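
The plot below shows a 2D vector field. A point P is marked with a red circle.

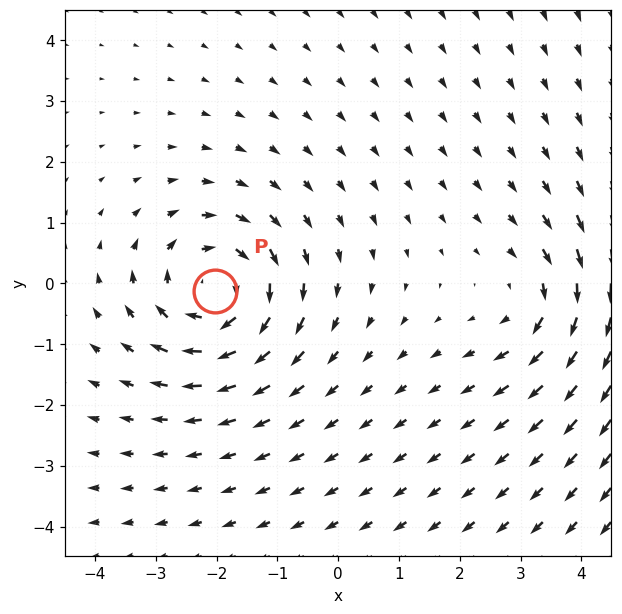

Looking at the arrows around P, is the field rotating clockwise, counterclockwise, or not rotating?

Near P at (-2.0, -0.1) the arrows circulate clockwise. The curl (z-component) there is about -4; negative curl means clockwise rotation.

clockwise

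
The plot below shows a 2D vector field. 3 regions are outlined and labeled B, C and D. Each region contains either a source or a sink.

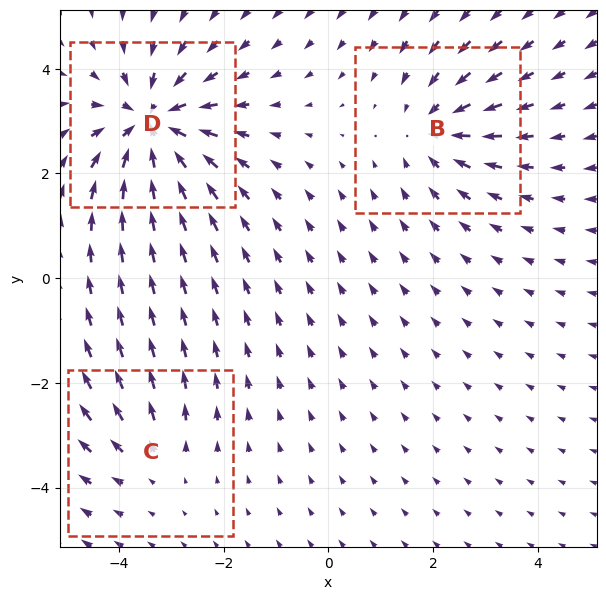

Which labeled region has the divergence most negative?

D

Divergence at each region's feature centre — B: about -3, C: about +2, D: about -5. Region D is most negative.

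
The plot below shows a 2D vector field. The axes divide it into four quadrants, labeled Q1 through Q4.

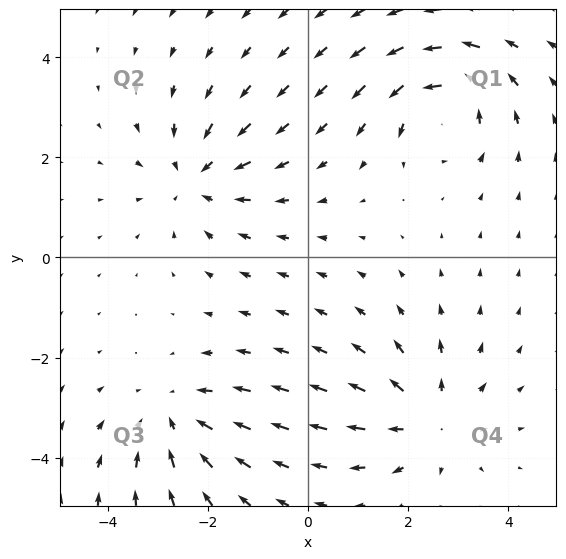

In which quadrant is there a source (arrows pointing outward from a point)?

Q4

The source sits at approximately (2.4, -3.2), which lies in quadrant Q4. The divergence there is about +4, positive as expected for a source.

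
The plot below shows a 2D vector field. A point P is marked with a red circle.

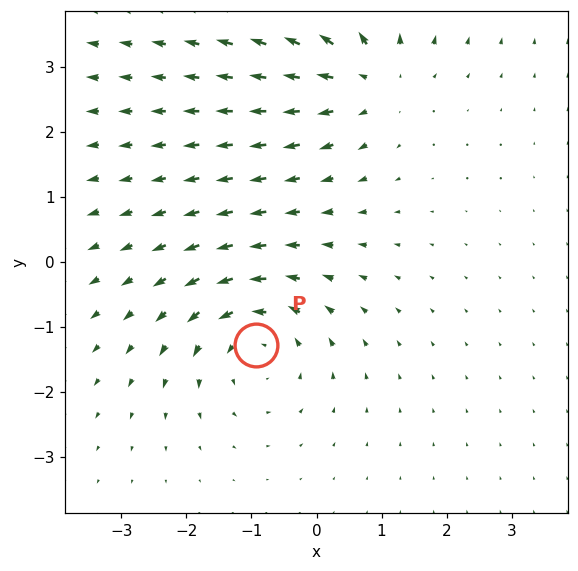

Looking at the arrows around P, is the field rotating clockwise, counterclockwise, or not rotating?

Near P at (-0.9, -1.3) the arrows circulate counterclockwise. The curl (z-component) there is about +3; positive curl means counterclockwise rotation.

counterclockwise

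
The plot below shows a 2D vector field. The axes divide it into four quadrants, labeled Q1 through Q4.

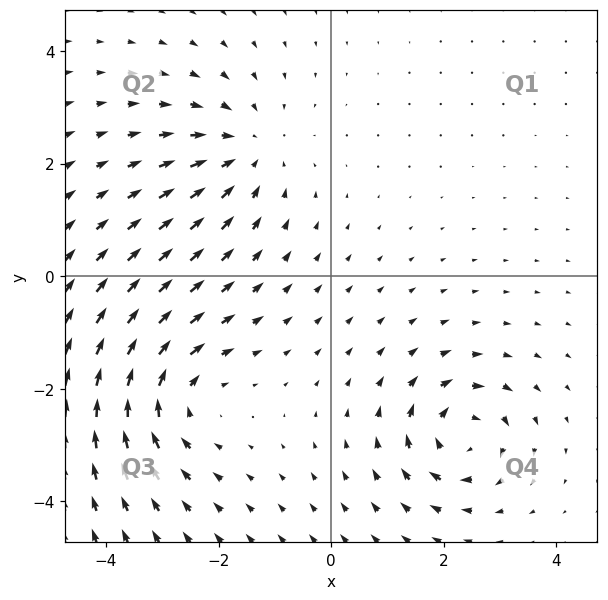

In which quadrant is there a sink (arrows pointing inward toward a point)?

Q2

The sink sits at approximately (-1.5, 2.2), which lies in quadrant Q2. The divergence there is about -3, negative as expected for a sink.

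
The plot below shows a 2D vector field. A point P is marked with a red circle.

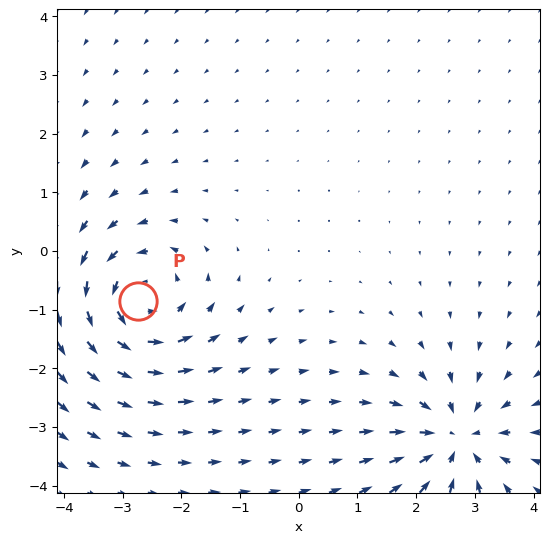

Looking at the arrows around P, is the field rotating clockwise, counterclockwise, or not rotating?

counterclockwise

Near P at (-2.7, -0.9) the arrows circulate counterclockwise. The curl (z-component) there is about +5; positive curl means counterclockwise rotation.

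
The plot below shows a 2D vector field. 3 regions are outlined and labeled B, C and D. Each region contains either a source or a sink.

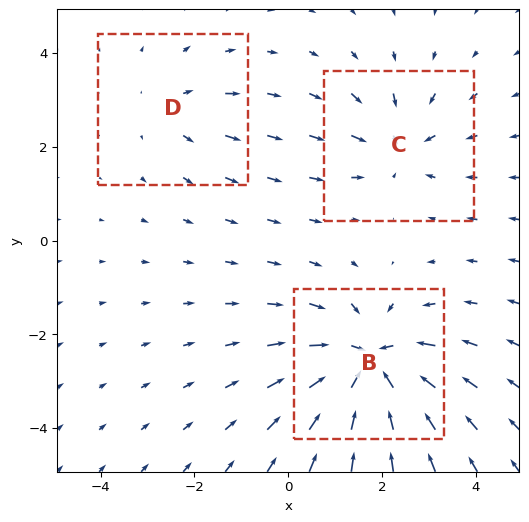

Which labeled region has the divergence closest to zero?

Divergence at each region's feature centre — B: about -5, C: about -3, D: about +2. Region D is closest to zero.

D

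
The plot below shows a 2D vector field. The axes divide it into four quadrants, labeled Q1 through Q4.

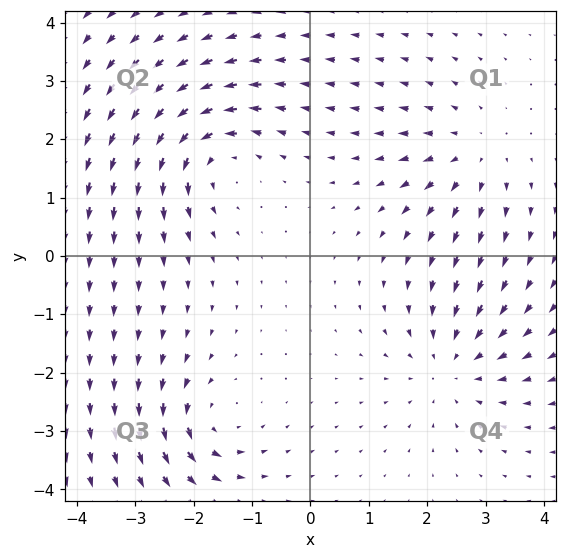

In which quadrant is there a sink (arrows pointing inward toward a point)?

The sink sits at approximately (2.4, -1.9), which lies in quadrant Q4. The divergence there is about -4, negative as expected for a sink.

Q4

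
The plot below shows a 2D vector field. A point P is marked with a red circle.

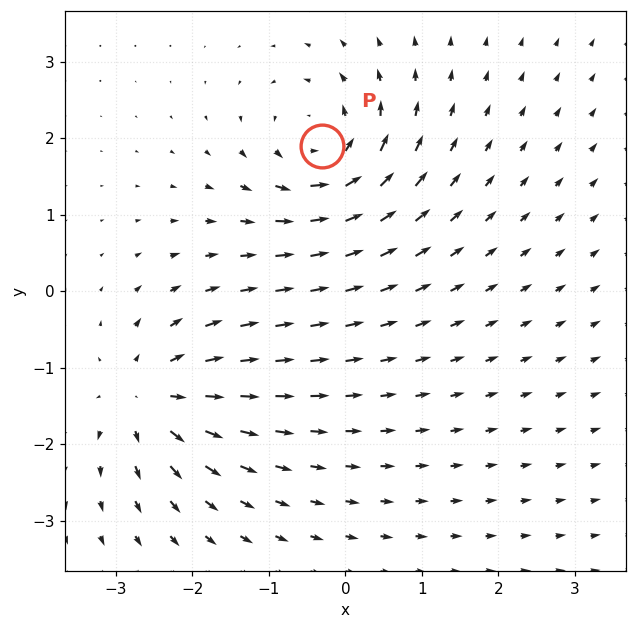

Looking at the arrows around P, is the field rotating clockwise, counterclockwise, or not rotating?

Near P at (-0.3, 1.9) the arrows circulate counterclockwise. The curl (z-component) there is about +6; positive curl means counterclockwise rotation.

counterclockwise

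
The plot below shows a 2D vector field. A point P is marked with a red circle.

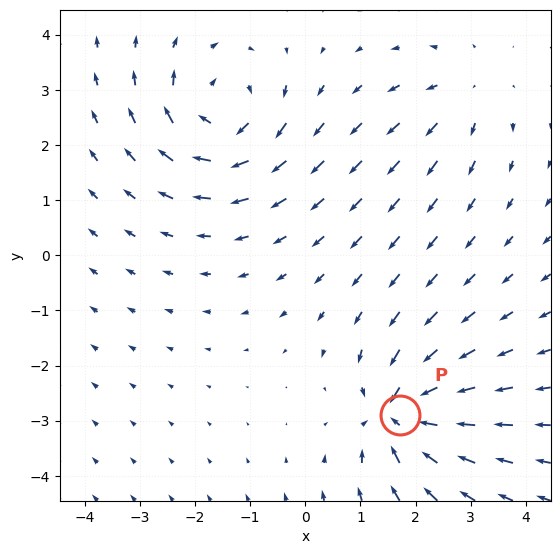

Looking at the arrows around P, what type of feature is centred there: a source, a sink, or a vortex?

sink

At P (1.7, -2.9) the arrows converge inward. Divergence about -6, curl ≈0 — negative divergence with near-zero curl is a sink.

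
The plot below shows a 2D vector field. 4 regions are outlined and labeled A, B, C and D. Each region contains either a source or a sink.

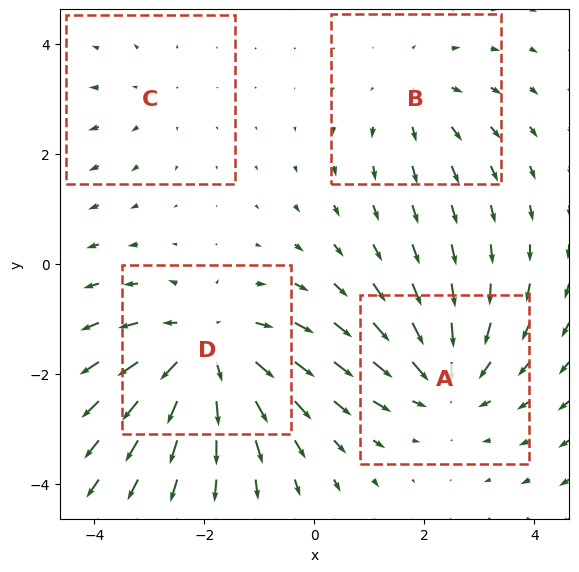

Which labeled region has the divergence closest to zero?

C

Divergence at each region's feature centre — A: about -5, B: about +3, C: about +2, D: about +6. Region C is closest to zero.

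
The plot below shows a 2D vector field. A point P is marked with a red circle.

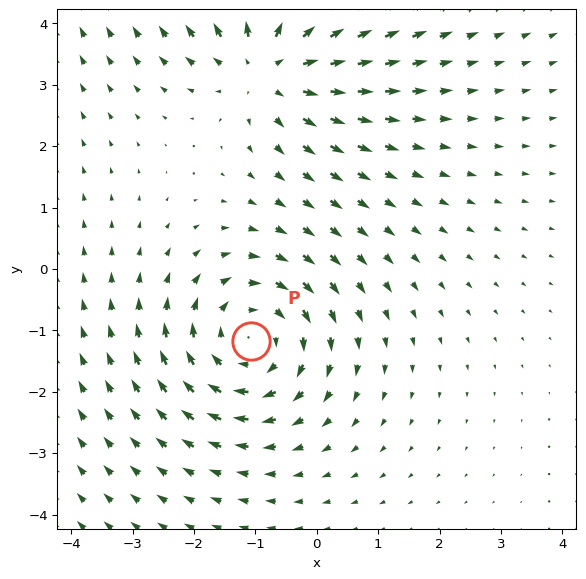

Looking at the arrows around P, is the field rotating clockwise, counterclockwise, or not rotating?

Near P at (-1.1, -1.2) the arrows circulate clockwise. The curl (z-component) there is about -2; negative curl means clockwise rotation.

clockwise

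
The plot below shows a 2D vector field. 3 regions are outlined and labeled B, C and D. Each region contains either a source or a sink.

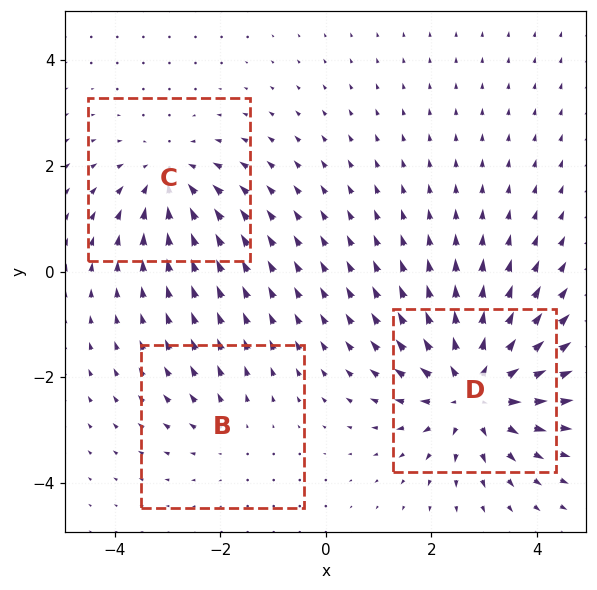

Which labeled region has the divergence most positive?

D

Divergence at each region's feature centre — B: about +2, C: about -3, D: about +5. Region D is most positive.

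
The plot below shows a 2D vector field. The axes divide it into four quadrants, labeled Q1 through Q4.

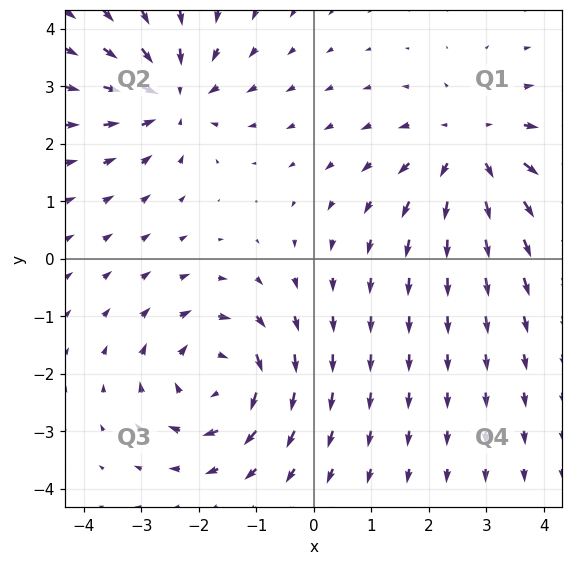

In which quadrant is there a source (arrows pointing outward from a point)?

Q1

The source sits at approximately (2.8, 1.9), which lies in quadrant Q1. The divergence there is about +4, positive as expected for a source.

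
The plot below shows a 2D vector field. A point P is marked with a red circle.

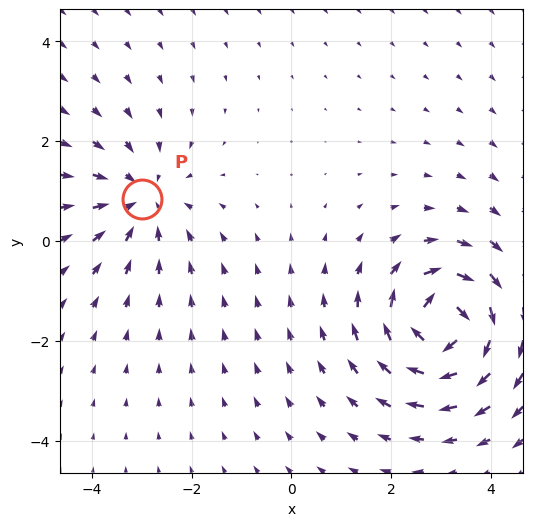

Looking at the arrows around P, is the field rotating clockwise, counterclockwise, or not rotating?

Near P at (-3.0, 0.8) the arrows show no circulation. The curl there is ≈0.

not rotating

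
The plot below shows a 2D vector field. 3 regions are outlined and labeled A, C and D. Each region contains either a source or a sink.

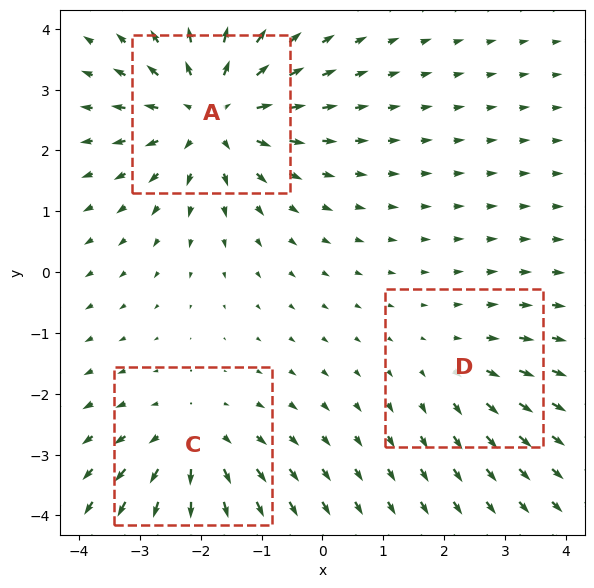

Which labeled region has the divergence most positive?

Divergence at each region's feature centre — A: about +5, C: about +3, D: about +2. Region A is most positive.

A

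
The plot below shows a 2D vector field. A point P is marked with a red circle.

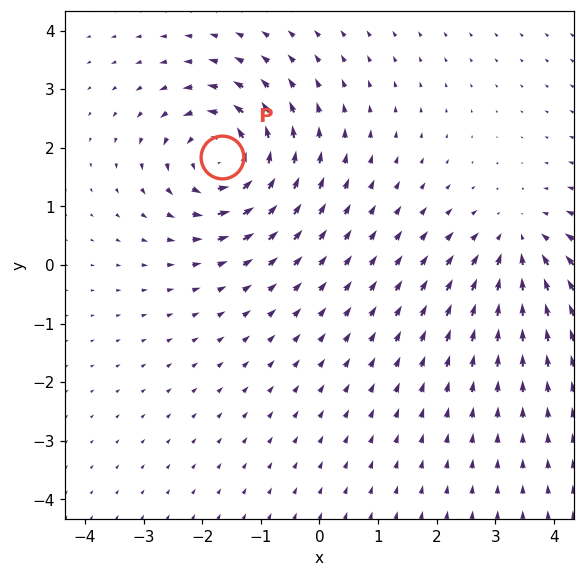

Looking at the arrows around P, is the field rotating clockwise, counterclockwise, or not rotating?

counterclockwise

Near P at (-1.7, 1.8) the arrows circulate counterclockwise. The curl (z-component) there is about +6; positive curl means counterclockwise rotation.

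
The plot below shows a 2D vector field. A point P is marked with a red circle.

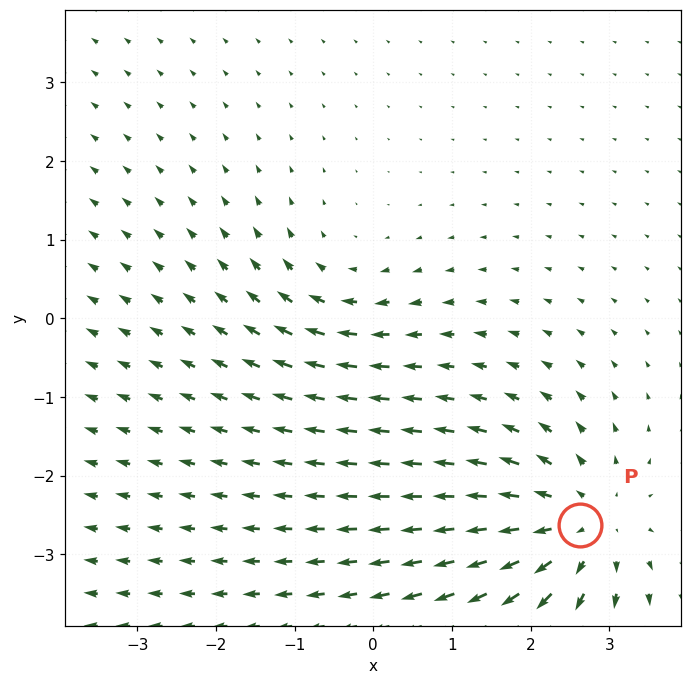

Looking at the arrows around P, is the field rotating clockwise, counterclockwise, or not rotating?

Near P at (2.6, -2.6) the arrows show no circulation. The curl there is ≈0.

not rotating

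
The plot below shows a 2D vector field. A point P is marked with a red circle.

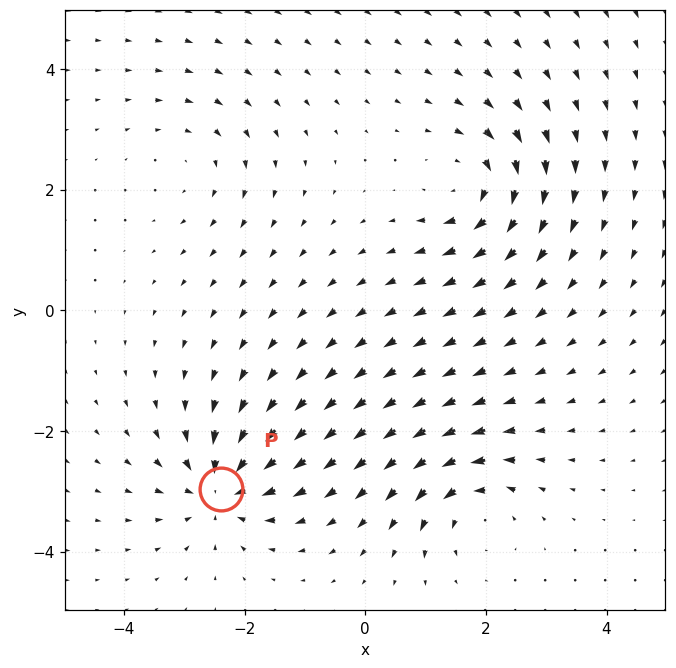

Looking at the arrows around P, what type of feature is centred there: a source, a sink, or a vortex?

At P (-2.4, -3.0) the arrows converge inward. Divergence about -7, curl ≈0 — negative divergence with near-zero curl is a sink.

sink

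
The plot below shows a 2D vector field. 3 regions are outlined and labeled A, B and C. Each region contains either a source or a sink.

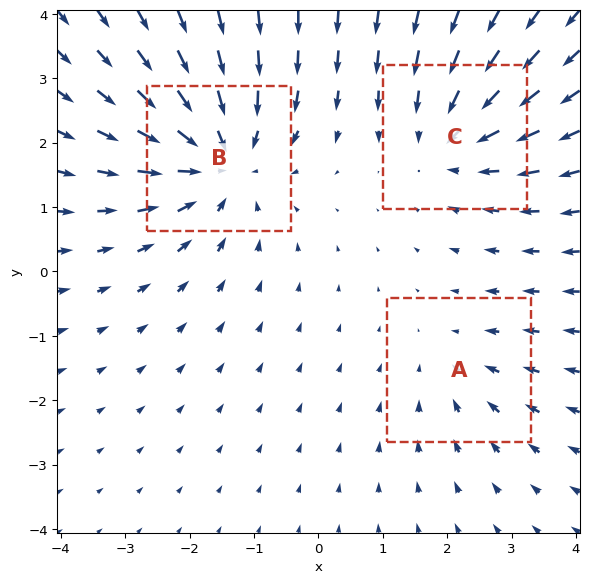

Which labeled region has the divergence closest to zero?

Divergence at each region's feature centre — A: about -2, B: about -4, C: about -3. Region A is closest to zero.

A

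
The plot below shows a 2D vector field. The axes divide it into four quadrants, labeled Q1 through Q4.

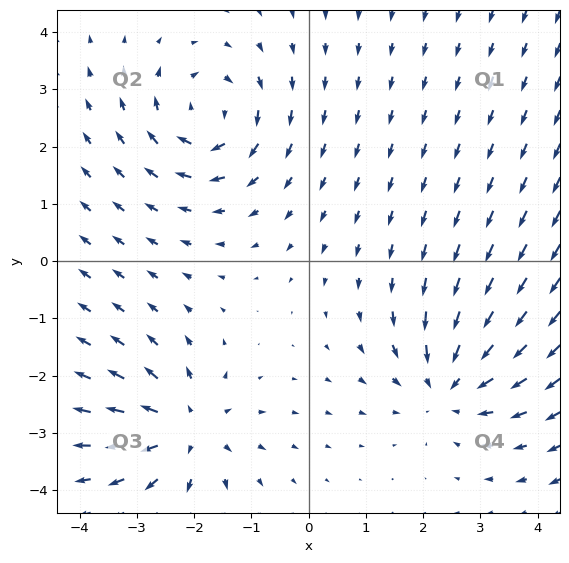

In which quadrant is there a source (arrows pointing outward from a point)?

Q3

The source sits at approximately (-2.1, -2.9), which lies in quadrant Q3. The divergence there is about +3, positive as expected for a source.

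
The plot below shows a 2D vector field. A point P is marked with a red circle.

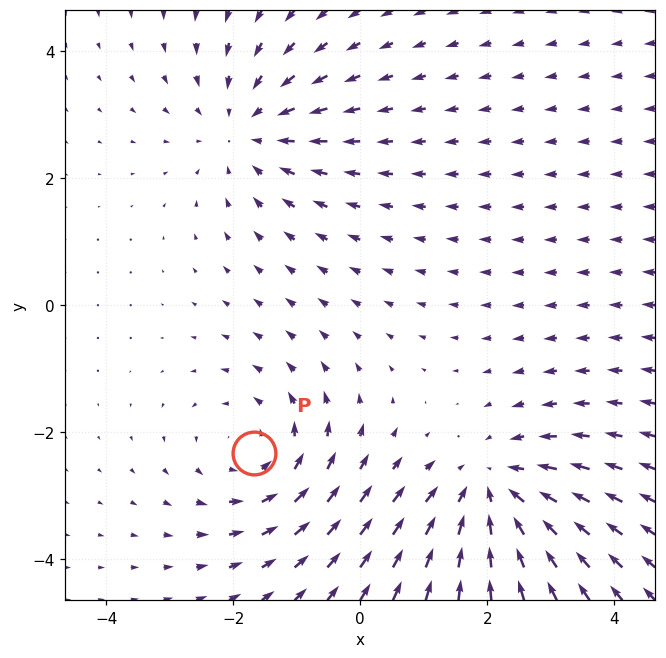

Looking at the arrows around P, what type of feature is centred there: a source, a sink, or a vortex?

At P (-1.7, -2.3) the arrows circulate counterclockwise. Divergence ≈0, curl about +3 — near-zero divergence with nonzero curl is a vortex.

vortex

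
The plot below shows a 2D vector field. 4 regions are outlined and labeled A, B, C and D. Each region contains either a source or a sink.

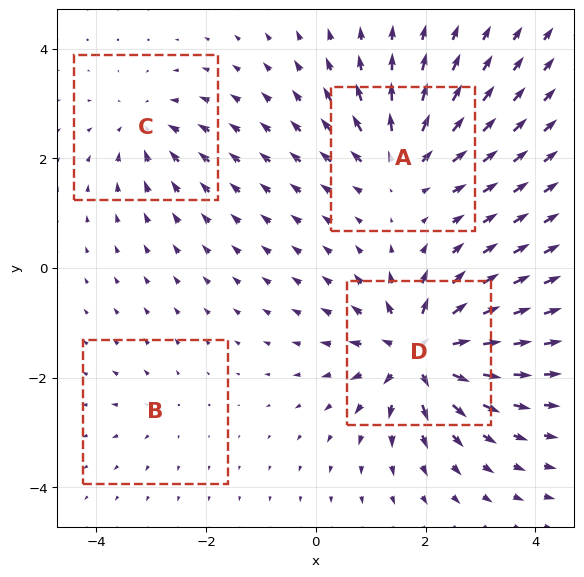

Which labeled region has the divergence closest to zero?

B

Divergence at each region's feature centre — A: about +6, B: about +2, C: about -4, D: about +9. Region B is closest to zero.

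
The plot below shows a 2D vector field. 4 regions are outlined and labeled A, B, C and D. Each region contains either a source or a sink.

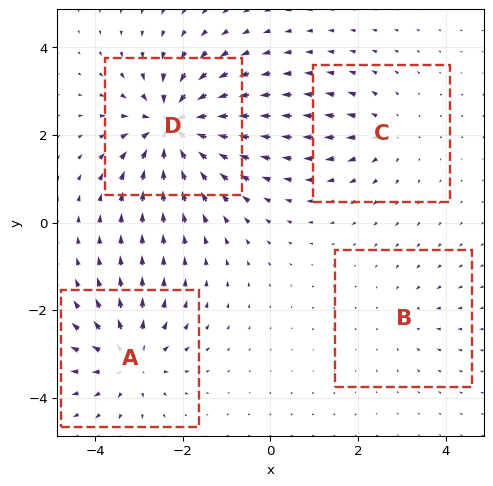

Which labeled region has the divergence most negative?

Divergence at each region's feature centre — A: about +5, B: about -2, C: about +3, D: about -8. Region D is most negative.

D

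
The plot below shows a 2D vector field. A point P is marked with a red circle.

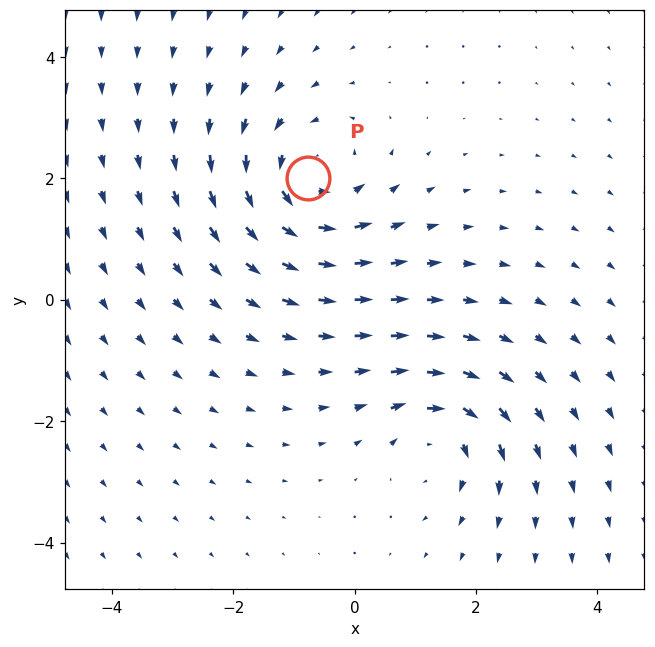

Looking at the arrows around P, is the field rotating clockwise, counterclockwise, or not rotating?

counterclockwise

Near P at (-0.8, 2.0) the arrows circulate counterclockwise. The curl (z-component) there is about +3; positive curl means counterclockwise rotation.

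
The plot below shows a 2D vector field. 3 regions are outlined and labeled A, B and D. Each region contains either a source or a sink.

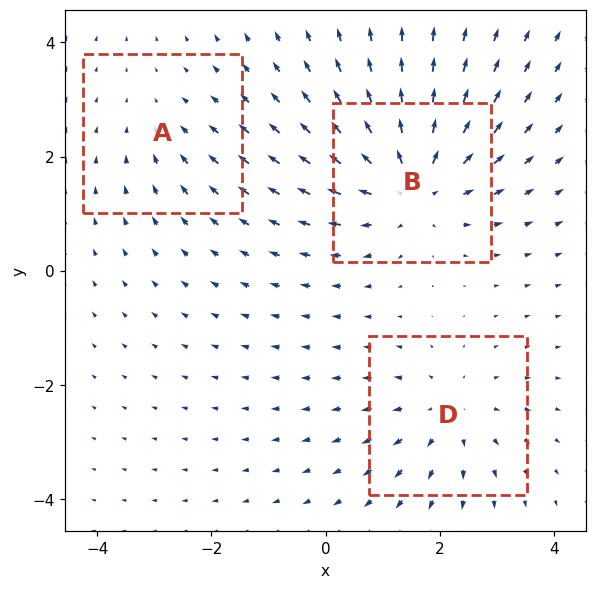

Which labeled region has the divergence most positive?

B

Divergence at each region's feature centre — A: about -2, B: about +5, D: about +3. Region B is most positive.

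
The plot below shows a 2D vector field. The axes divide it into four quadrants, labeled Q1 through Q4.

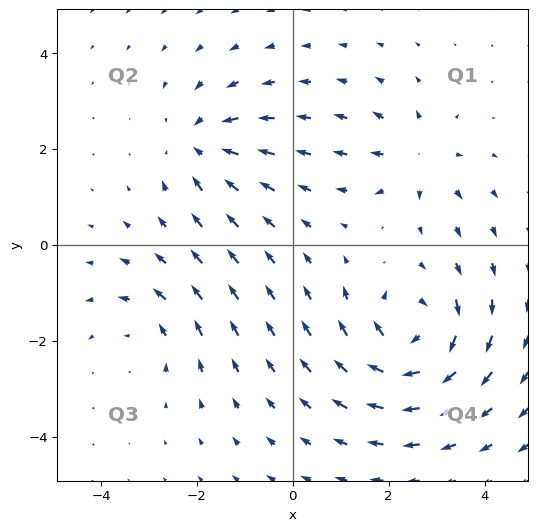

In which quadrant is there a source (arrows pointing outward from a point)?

Q1

The source sits at approximately (2.6, 1.8), which lies in quadrant Q1. The divergence there is about +3, positive as expected for a source.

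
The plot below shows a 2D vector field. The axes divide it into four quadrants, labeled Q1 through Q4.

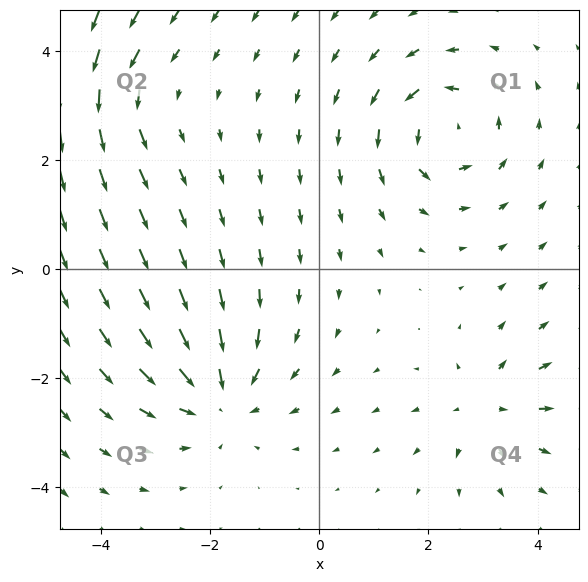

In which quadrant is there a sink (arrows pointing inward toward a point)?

The sink sits at approximately (-1.8, -2.3), which lies in quadrant Q3. The divergence there is about -4, negative as expected for a sink.

Q3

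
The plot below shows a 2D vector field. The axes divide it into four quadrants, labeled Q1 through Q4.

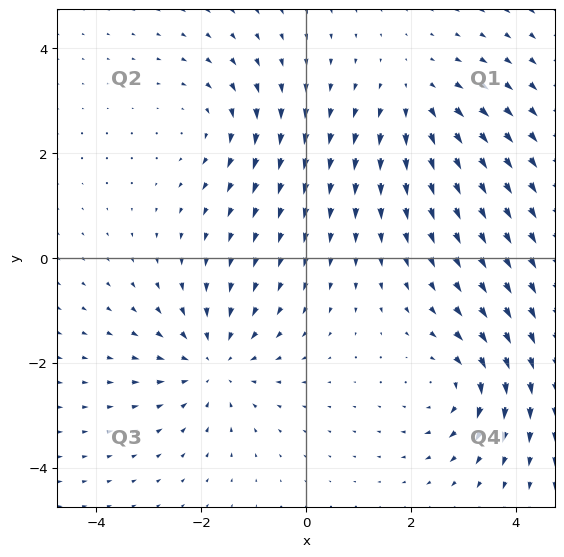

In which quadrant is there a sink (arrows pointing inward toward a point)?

Q3

The sink sits at approximately (-1.8, -2.0), which lies in quadrant Q3. The divergence there is about -4, negative as expected for a sink.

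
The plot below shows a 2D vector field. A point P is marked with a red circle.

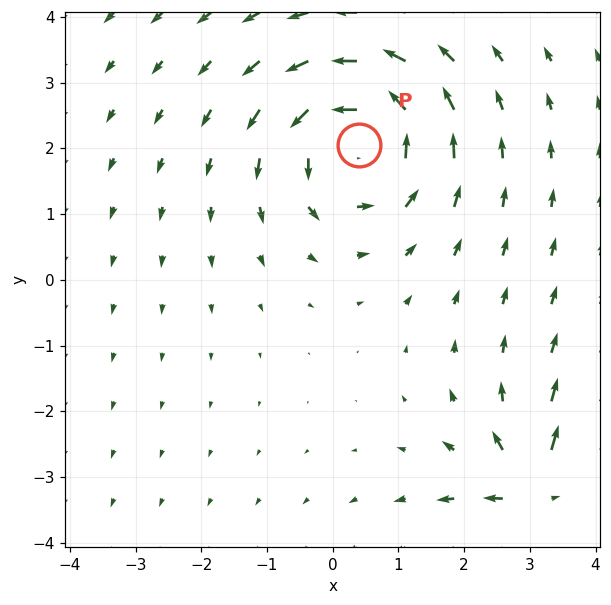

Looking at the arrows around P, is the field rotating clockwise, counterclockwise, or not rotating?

counterclockwise

Near P at (0.4, 2.1) the arrows circulate counterclockwise. The curl (z-component) there is about +5; positive curl means counterclockwise rotation.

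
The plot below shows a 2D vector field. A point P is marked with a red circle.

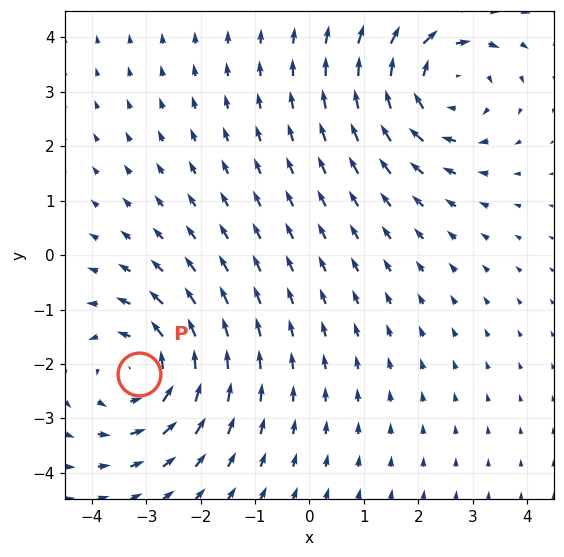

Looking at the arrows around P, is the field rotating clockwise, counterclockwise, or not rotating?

Near P at (-3.1, -2.2) the arrows circulate counterclockwise. The curl (z-component) there is about +4; positive curl means counterclockwise rotation.

counterclockwise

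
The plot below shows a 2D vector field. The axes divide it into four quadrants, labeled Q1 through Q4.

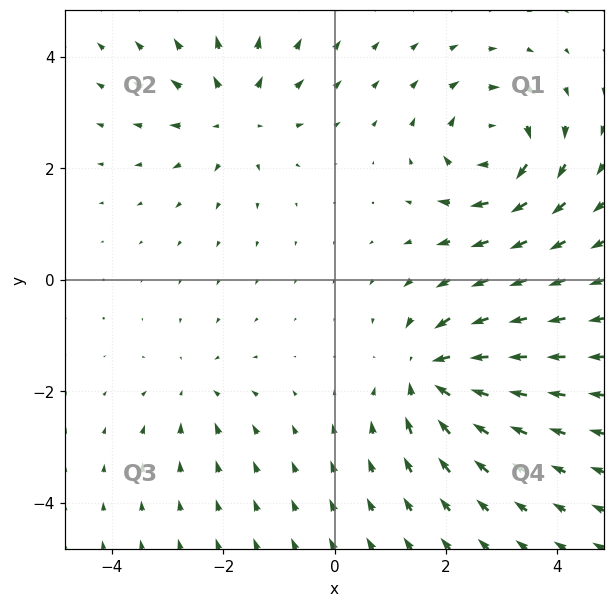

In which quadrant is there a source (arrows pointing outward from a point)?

Q2

The source sits at approximately (-1.8, 3.0), which lies in quadrant Q2. The divergence there is about +4, positive as expected for a source.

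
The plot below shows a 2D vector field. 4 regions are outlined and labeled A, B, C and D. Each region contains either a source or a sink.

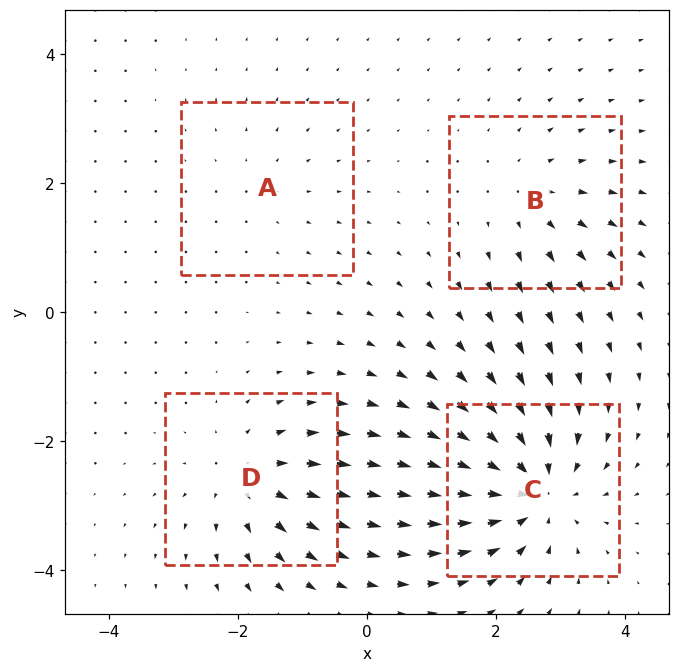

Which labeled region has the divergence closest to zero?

A

Divergence at each region's feature centre — A: about +2, B: about +4, C: about -7, D: about +5. Region A is closest to zero.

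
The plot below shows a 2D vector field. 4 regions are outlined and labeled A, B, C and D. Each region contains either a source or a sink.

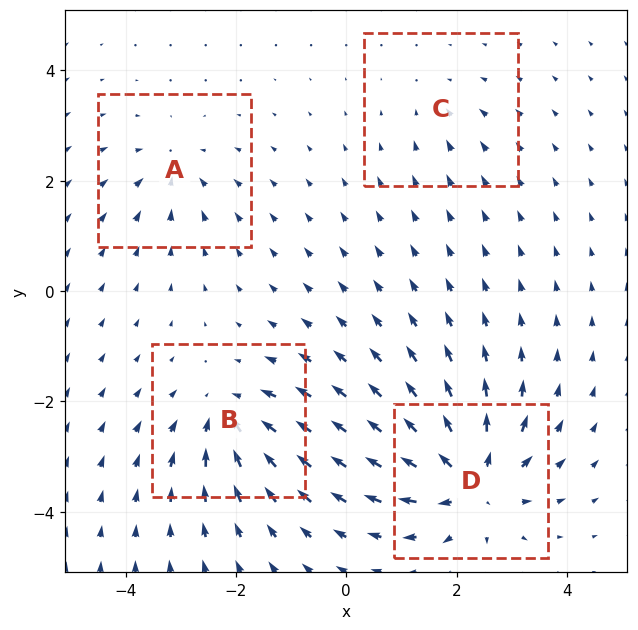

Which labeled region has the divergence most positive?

D

Divergence at each region's feature centre — A: about -4, B: about -6, C: about -2, D: about +8. Region D is most positive.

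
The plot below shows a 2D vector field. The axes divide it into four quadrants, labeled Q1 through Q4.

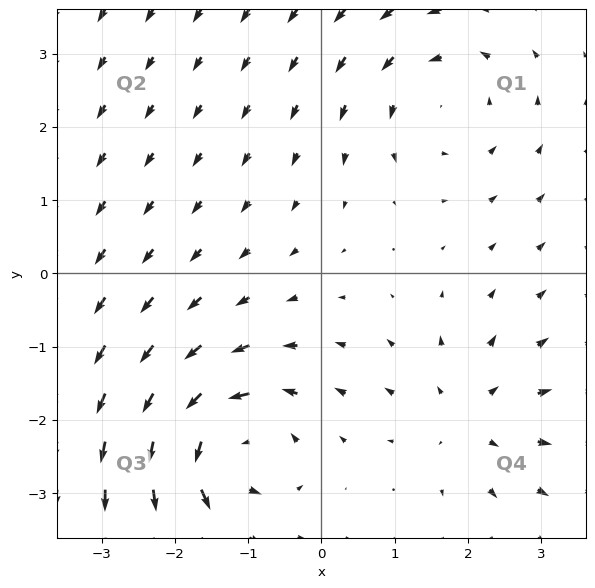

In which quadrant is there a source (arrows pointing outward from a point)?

Q4

The source sits at approximately (2.0, -1.9), which lies in quadrant Q4. The divergence there is about +3, positive as expected for a source.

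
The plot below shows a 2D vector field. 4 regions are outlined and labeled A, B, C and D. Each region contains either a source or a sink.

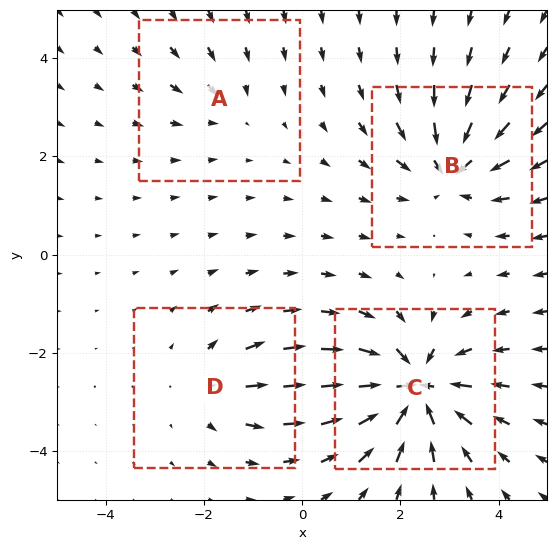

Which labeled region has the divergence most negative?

Divergence at each region's feature centre — A: about -2, B: about -6, C: about -8, D: about +3. Region C is most negative.

C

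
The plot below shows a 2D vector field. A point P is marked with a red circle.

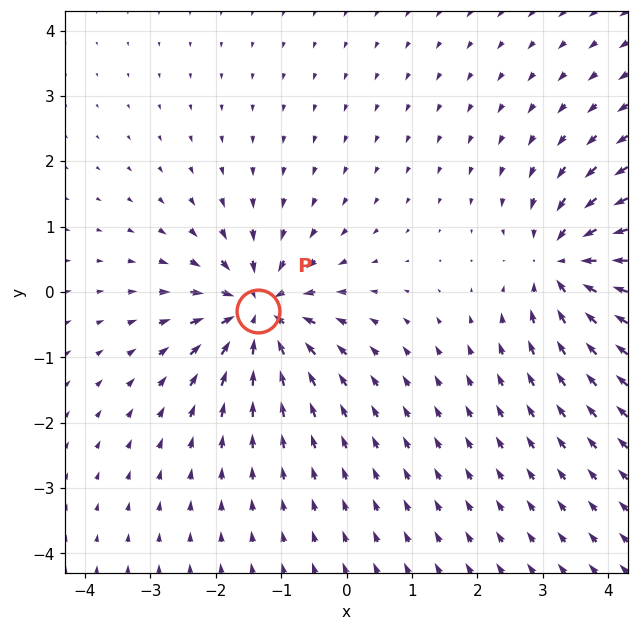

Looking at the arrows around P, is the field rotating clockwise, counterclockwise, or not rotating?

Near P at (-1.4, -0.3) the arrows show no circulation. The curl there is ≈0.

not rotating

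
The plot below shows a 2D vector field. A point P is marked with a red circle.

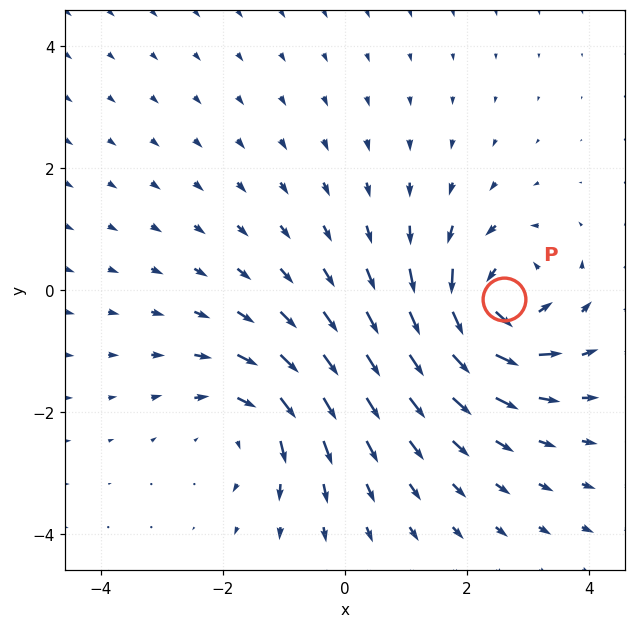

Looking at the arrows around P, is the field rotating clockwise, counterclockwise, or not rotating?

counterclockwise

Near P at (2.6, -0.1) the arrows circulate counterclockwise. The curl (z-component) there is about +6; positive curl means counterclockwise rotation.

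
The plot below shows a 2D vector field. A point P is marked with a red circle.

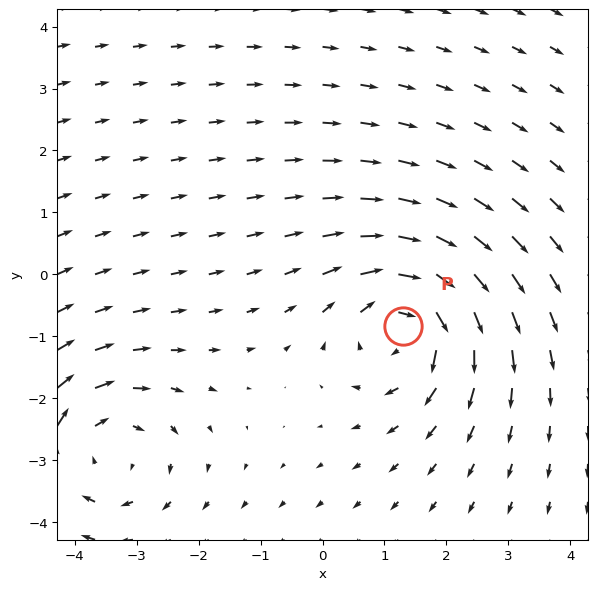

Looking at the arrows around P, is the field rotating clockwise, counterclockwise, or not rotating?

clockwise

Near P at (1.3, -0.8) the arrows circulate clockwise. The curl (z-component) there is about -5; negative curl means clockwise rotation.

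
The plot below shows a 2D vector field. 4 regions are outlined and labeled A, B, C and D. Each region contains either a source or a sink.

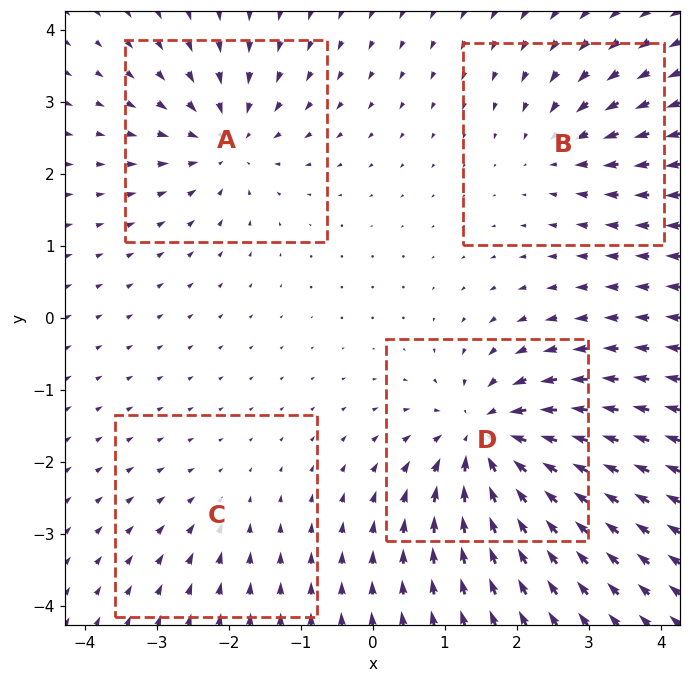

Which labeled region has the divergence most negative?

Divergence at each region's feature centre — A: about -6, B: about -4, C: about -2, D: about -8. Region D is most negative.

D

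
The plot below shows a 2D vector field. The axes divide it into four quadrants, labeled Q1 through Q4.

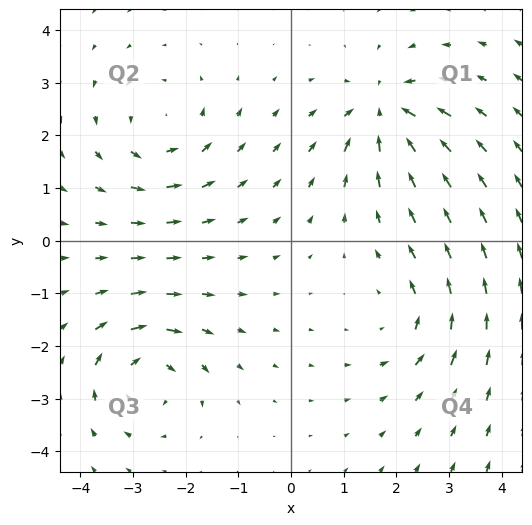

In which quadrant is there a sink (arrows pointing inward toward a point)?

Q1

The sink sits at approximately (1.8, 2.4), which lies in quadrant Q1. The divergence there is about -6, negative as expected for a sink.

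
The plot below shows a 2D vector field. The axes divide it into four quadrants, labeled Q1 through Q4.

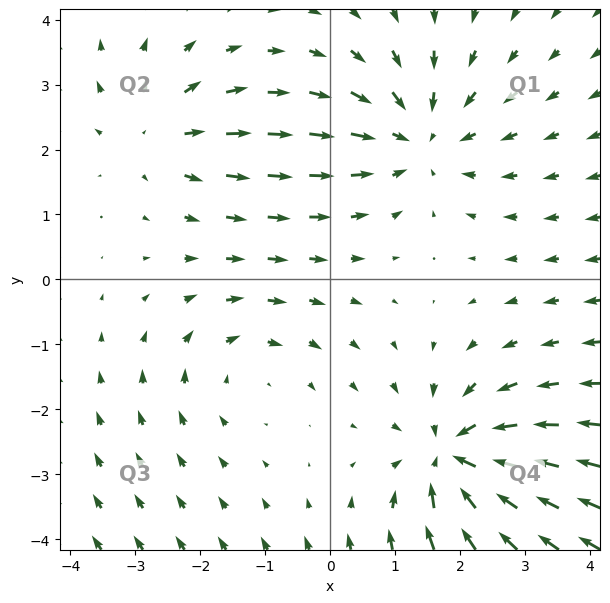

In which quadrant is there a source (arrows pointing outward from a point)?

The source sits at approximately (-2.7, 2.2), which lies in quadrant Q2. The divergence there is about +3, positive as expected for a source.

Q2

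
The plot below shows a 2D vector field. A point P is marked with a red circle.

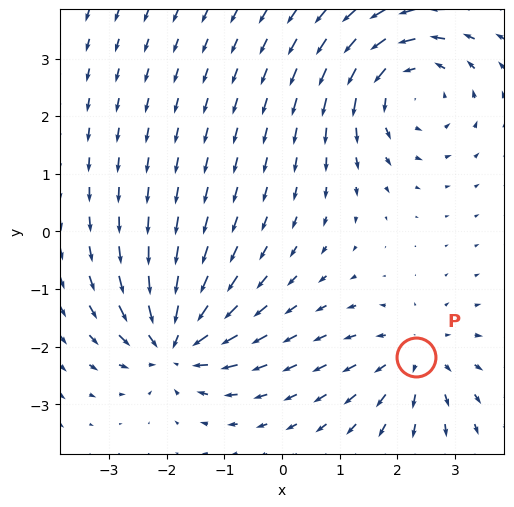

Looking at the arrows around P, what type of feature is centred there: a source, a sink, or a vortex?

source

At P (2.3, -2.2) the arrows spread outward. Divergence about +4, curl ≈0 — positive divergence with near-zero curl is a source.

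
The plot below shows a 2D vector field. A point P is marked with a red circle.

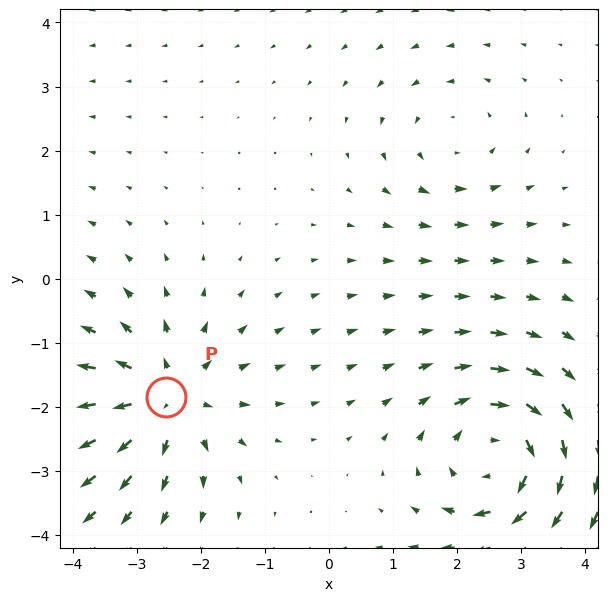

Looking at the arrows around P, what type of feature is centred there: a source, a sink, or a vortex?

source

At P (-2.5, -1.9) the arrows spread outward. Divergence about +4, curl ≈0 — positive divergence with near-zero curl is a source.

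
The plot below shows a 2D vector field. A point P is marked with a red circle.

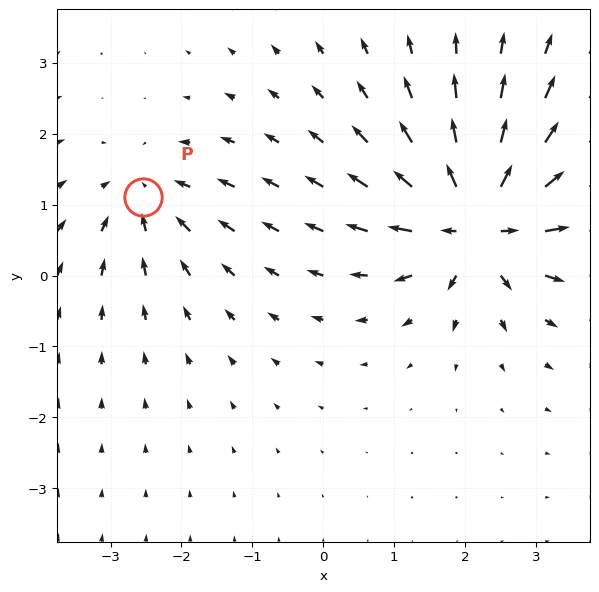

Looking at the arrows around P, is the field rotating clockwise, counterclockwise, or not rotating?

not rotating

Near P at (-2.5, 1.1) the arrows show no circulation. The curl there is ≈0.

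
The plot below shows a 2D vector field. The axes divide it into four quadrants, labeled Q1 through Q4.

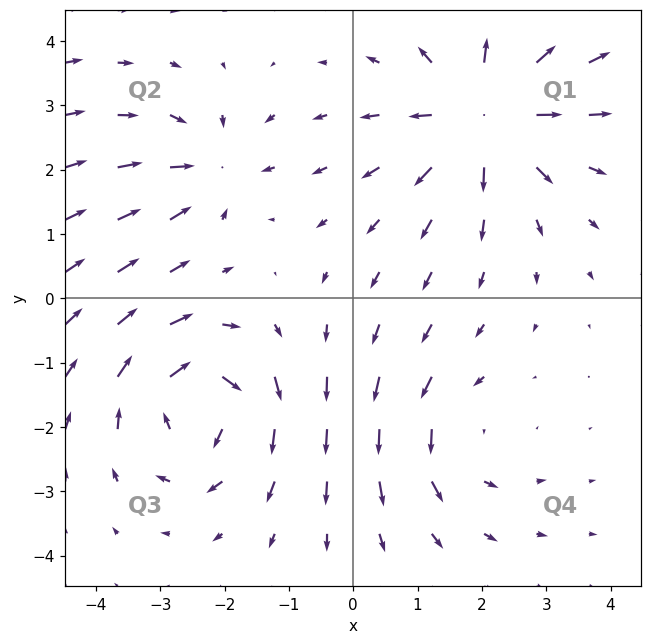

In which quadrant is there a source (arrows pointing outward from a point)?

The source sits at approximately (2.0, 2.9), which lies in quadrant Q1. The divergence there is about +5, positive as expected for a source.

Q1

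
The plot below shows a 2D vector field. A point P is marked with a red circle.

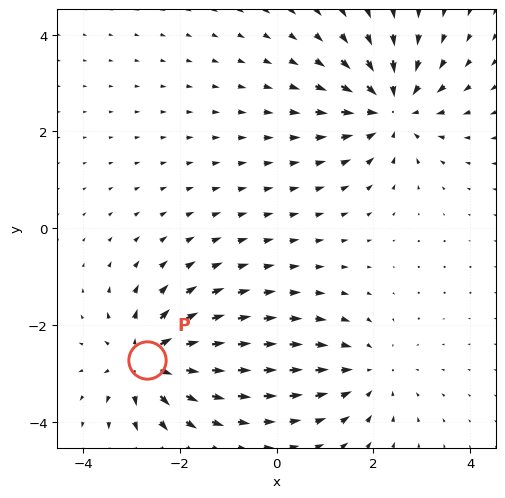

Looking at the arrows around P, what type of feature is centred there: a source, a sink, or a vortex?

source

At P (-2.7, -2.7) the arrows spread outward. Divergence about +5, curl ≈0 — positive divergence with near-zero curl is a source.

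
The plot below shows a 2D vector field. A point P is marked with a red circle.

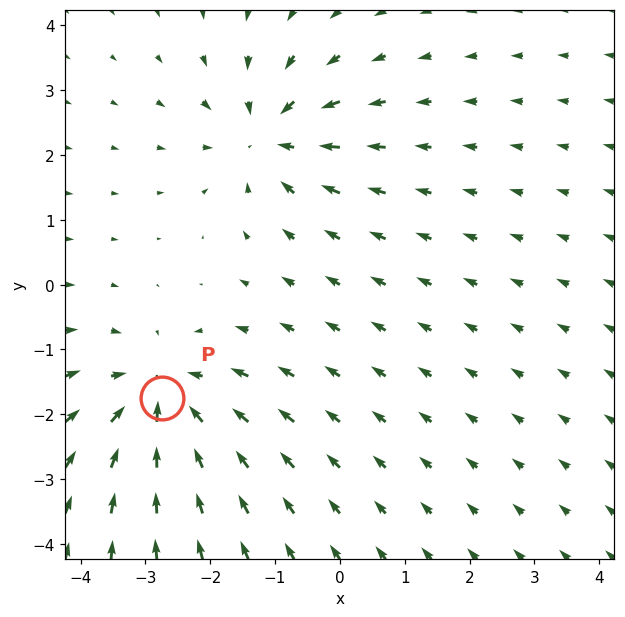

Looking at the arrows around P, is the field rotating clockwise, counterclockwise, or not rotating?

Near P at (-2.7, -1.7) the arrows show no circulation. The curl there is ≈0.

not rotating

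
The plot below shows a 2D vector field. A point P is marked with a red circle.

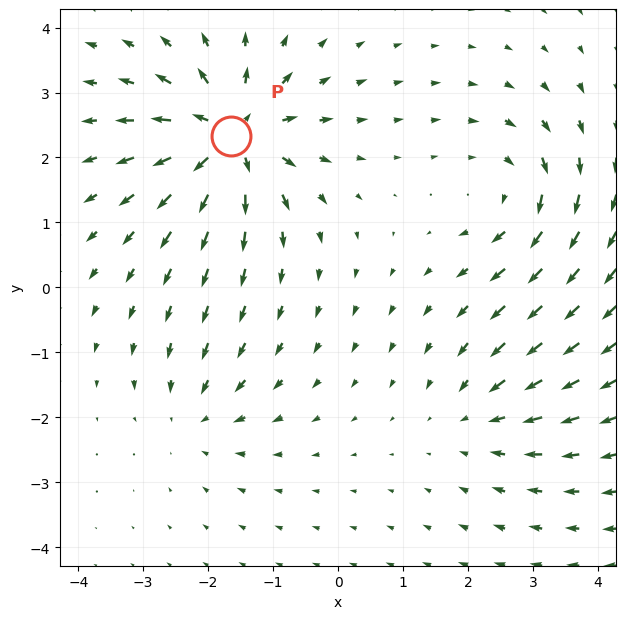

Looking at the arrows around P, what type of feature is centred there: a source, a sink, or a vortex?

At P (-1.6, 2.3) the arrows spread outward. Divergence about +7, curl ≈0 — positive divergence with near-zero curl is a source.

source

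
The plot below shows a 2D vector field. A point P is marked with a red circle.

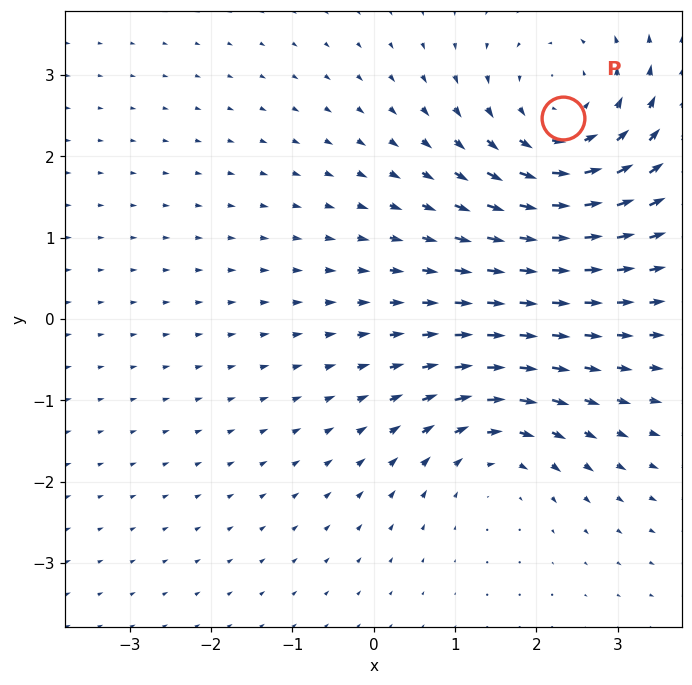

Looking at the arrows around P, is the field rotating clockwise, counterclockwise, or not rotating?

Near P at (2.3, 2.5) the arrows circulate counterclockwise. The curl (z-component) there is about +4; positive curl means counterclockwise rotation.

counterclockwise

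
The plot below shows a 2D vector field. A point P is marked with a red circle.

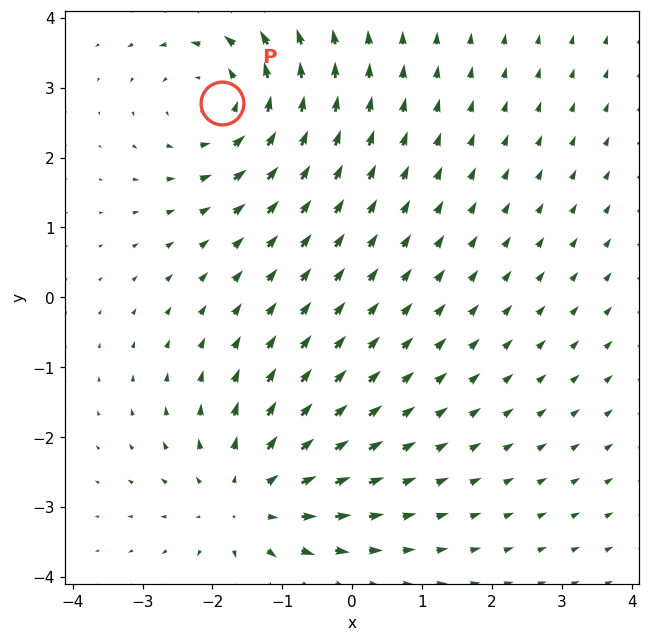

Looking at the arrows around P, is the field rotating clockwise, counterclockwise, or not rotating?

Near P at (-1.9, 2.8) the arrows circulate counterclockwise. The curl (z-component) there is about +4; positive curl means counterclockwise rotation.

counterclockwise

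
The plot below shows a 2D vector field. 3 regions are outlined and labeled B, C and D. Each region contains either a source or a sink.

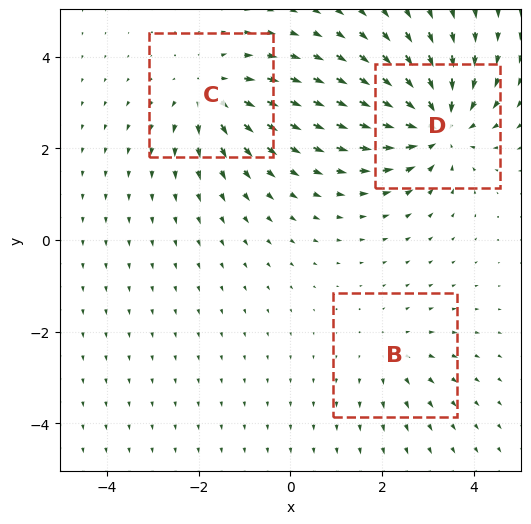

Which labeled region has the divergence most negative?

D

Divergence at each region's feature centre — B: about +2, C: about +3, D: about -5. Region D is most negative.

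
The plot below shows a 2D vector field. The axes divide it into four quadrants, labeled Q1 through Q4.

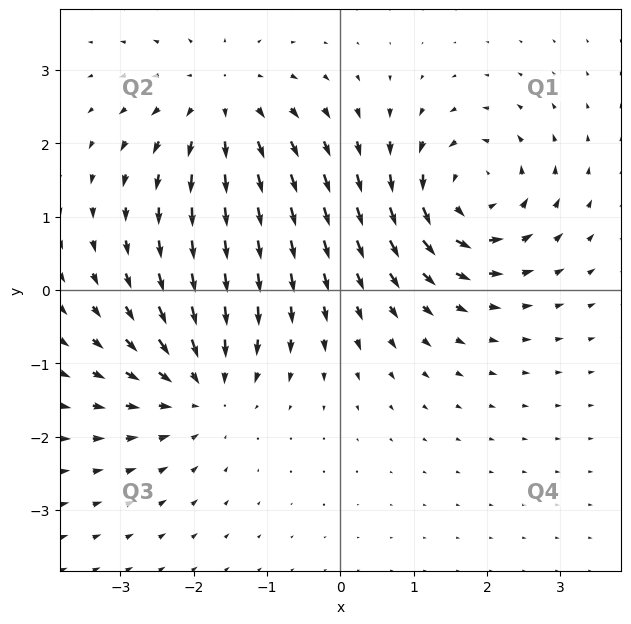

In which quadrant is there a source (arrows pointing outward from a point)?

The source sits at approximately (-1.6, 2.5), which lies in quadrant Q2. The divergence there is about +3, positive as expected for a source.

Q2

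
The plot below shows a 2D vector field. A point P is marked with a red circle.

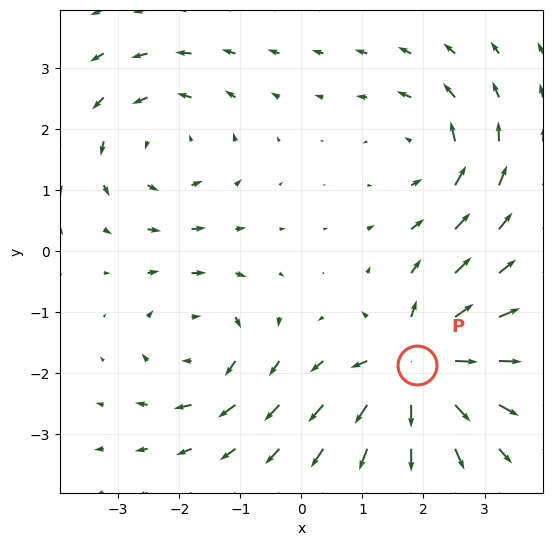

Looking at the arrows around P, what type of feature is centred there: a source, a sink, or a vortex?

At P (1.9, -1.9) the arrows spread outward. Divergence about +7, curl ≈0 — positive divergence with near-zero curl is a source.

source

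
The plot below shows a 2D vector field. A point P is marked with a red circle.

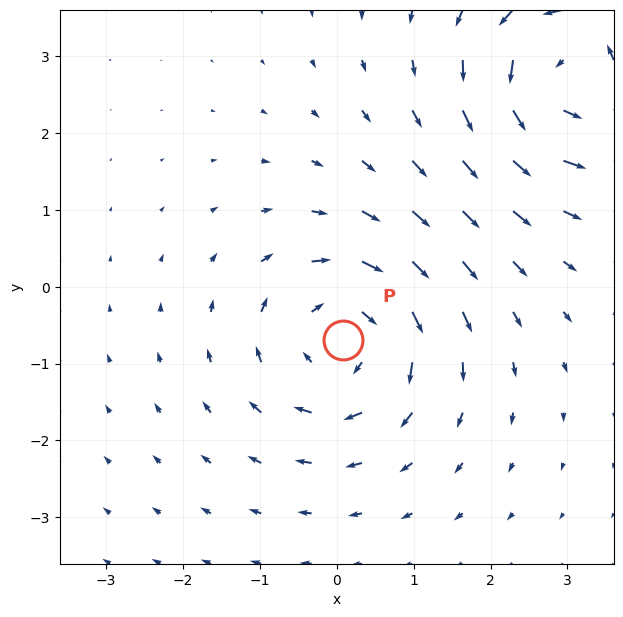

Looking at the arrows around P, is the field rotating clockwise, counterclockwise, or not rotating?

clockwise

Near P at (0.1, -0.7) the arrows circulate clockwise. The curl (z-component) there is about -5; negative curl means clockwise rotation.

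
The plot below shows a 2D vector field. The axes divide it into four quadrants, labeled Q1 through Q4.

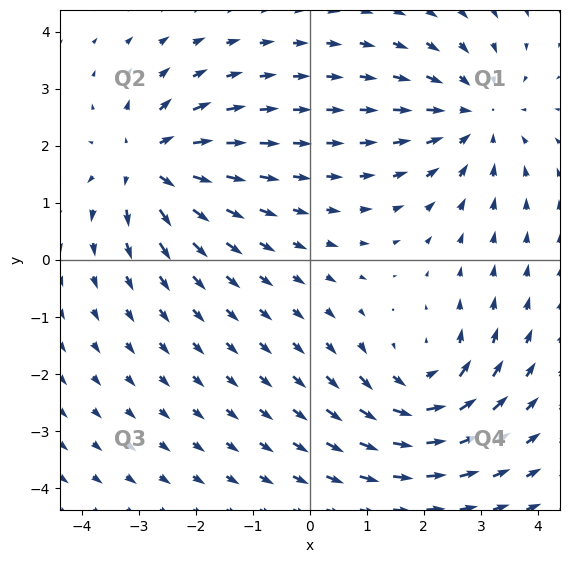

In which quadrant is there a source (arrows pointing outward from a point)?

The source sits at approximately (-2.8, 1.7), which lies in quadrant Q2. The divergence there is about +6, positive as expected for a source.

Q2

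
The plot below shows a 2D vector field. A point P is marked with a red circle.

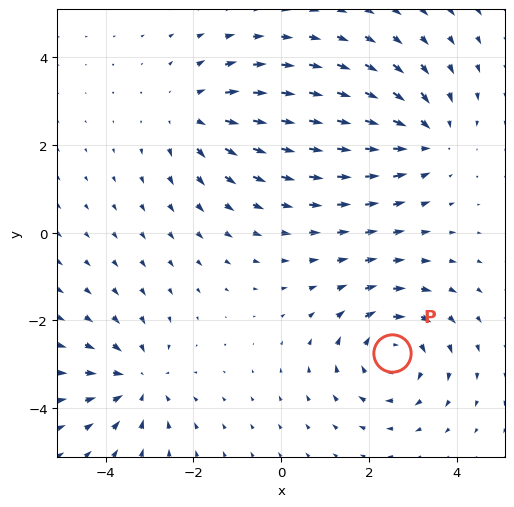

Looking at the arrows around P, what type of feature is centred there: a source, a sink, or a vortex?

At P (2.5, -2.7) the arrows circulate clockwise. Divergence ≈0, curl about -4 — near-zero divergence with nonzero curl is a vortex.

vortex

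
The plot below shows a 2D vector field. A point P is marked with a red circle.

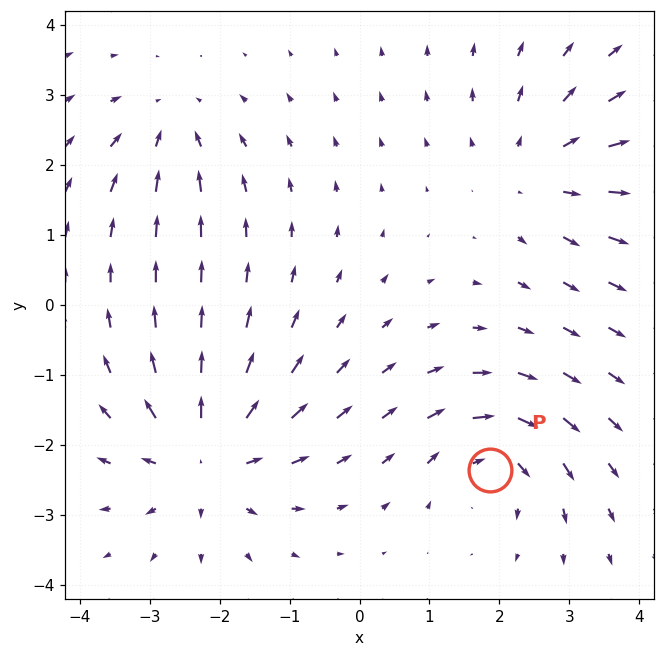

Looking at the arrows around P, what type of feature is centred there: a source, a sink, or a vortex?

vortex

At P (1.9, -2.4) the arrows circulate clockwise. Divergence ≈0, curl about -5 — near-zero divergence with nonzero curl is a vortex.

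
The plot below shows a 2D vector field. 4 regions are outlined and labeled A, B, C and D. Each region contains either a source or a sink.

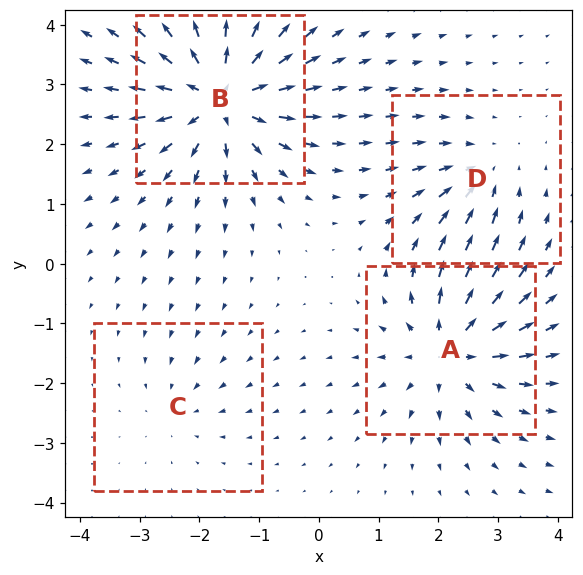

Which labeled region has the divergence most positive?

Divergence at each region's feature centre — A: about +6, B: about +8, C: about -2, D: about -4. Region B is most positive.

B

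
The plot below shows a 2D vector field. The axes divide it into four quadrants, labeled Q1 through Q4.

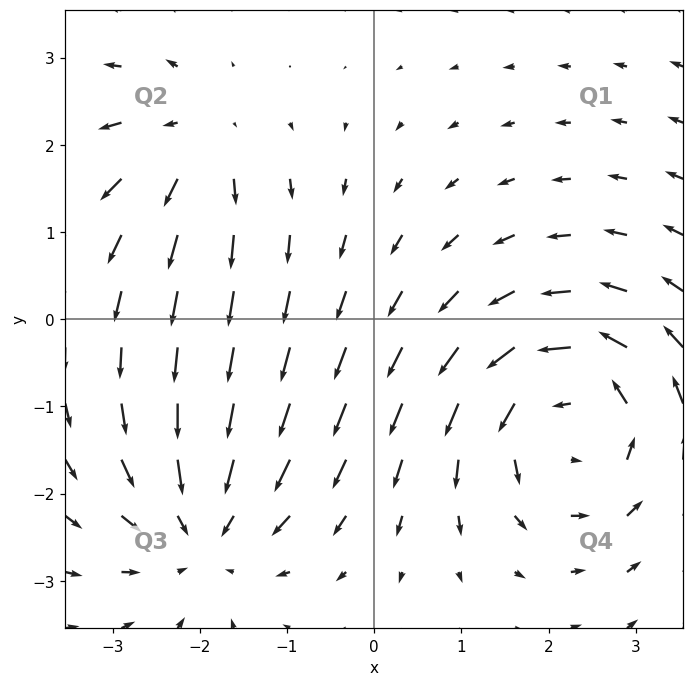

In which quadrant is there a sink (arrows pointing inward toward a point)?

The sink sits at approximately (-2.0, -2.4), which lies in quadrant Q3. The divergence there is about -3, negative as expected for a sink.

Q3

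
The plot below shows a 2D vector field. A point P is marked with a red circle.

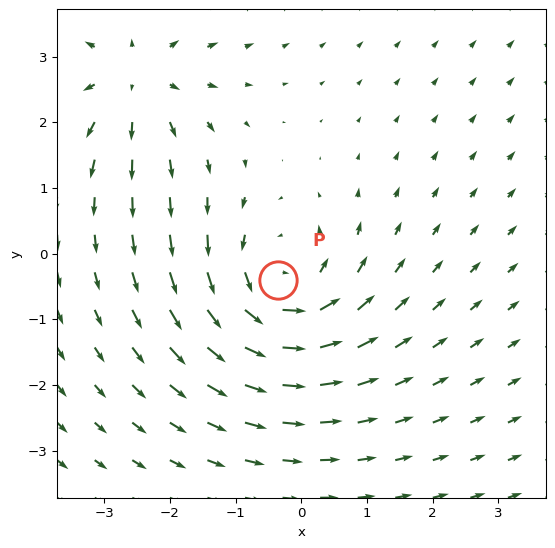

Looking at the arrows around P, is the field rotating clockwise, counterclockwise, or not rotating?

Near P at (-0.4, -0.4) the arrows circulate counterclockwise. The curl (z-component) there is about +4; positive curl means counterclockwise rotation.

counterclockwise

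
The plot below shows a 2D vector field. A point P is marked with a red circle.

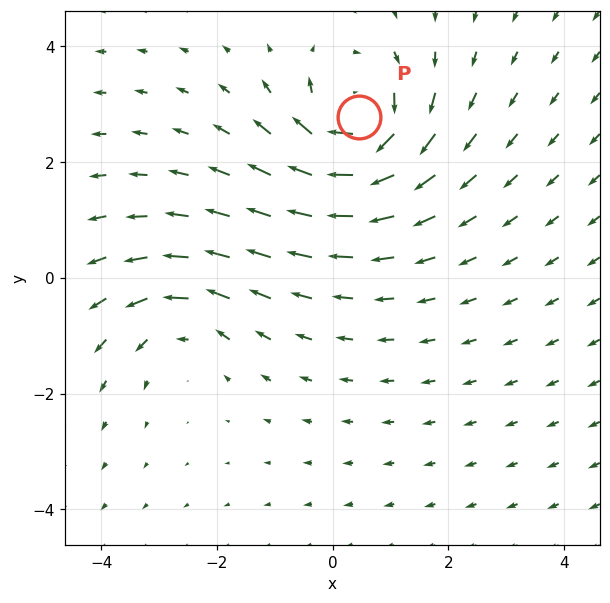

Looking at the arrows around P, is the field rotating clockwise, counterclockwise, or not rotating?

Near P at (0.5, 2.8) the arrows circulate clockwise. The curl (z-component) there is about -6; negative curl means clockwise rotation.

clockwise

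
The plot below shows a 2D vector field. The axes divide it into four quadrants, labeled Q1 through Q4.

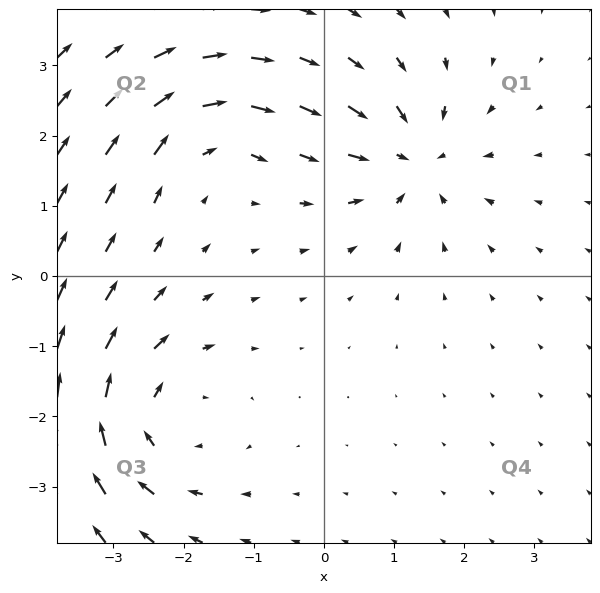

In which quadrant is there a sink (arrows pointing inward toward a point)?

Q1

The sink sits at approximately (1.3, 1.7), which lies in quadrant Q1. The divergence there is about -5, negative as expected for a sink.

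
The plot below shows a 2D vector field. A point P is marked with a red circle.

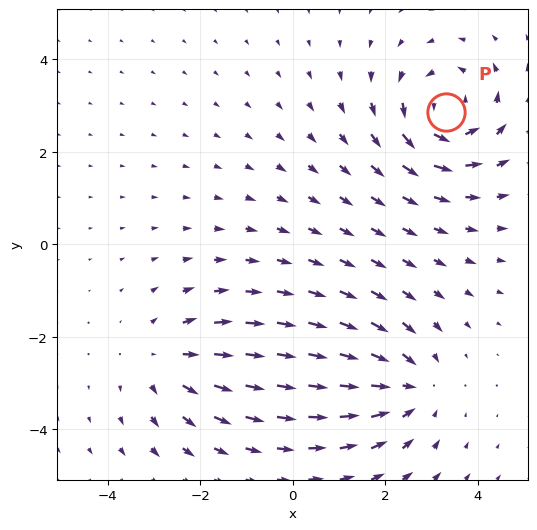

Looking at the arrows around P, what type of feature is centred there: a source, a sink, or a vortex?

vortex

At P (3.3, 2.9) the arrows circulate counterclockwise. Divergence ≈0, curl about +4 — near-zero divergence with nonzero curl is a vortex.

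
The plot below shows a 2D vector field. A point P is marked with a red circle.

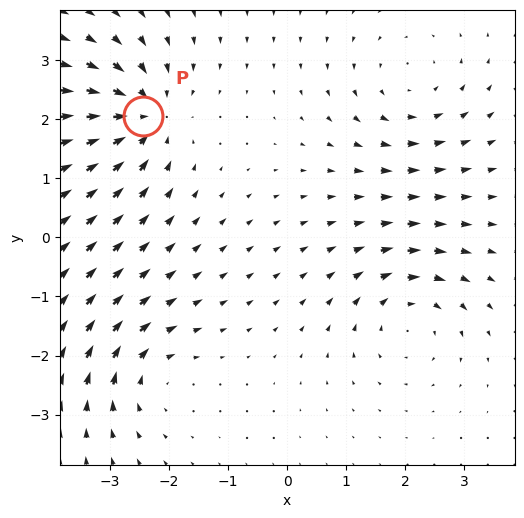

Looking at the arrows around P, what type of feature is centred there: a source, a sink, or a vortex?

At P (-2.4, 2.1) the arrows converge inward. Divergence about -7, curl ≈0 — negative divergence with near-zero curl is a sink.

sink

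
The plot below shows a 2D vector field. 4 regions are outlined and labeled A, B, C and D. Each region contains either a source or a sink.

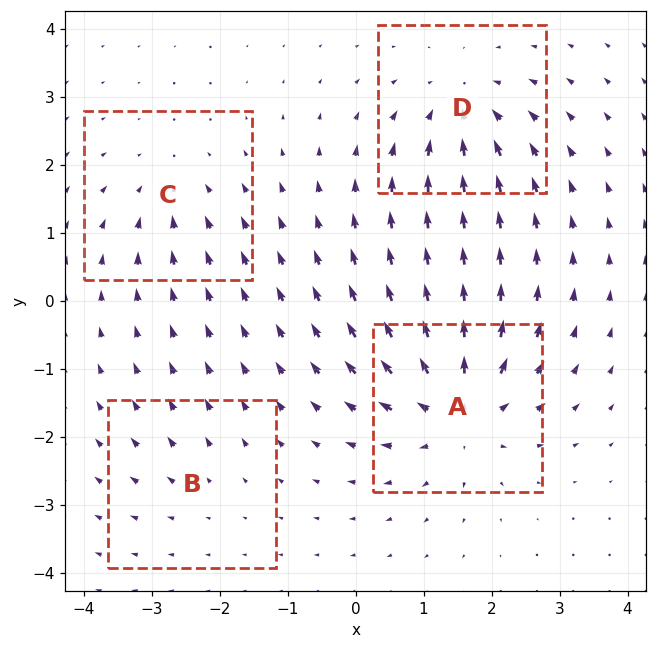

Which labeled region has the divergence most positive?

Divergence at each region's feature centre — A: about +8, B: about +2, C: about -4, D: about -6. Region A is most positive.

A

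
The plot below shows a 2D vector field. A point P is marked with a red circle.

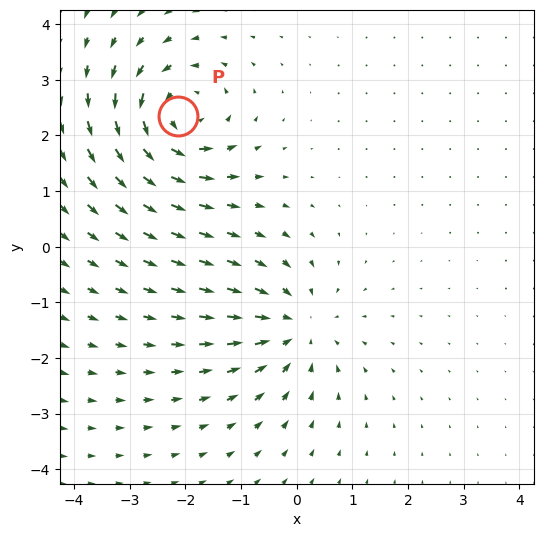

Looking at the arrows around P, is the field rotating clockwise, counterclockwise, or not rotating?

Near P at (-2.1, 2.4) the arrows circulate counterclockwise. The curl (z-component) there is about +6; positive curl means counterclockwise rotation.

counterclockwise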